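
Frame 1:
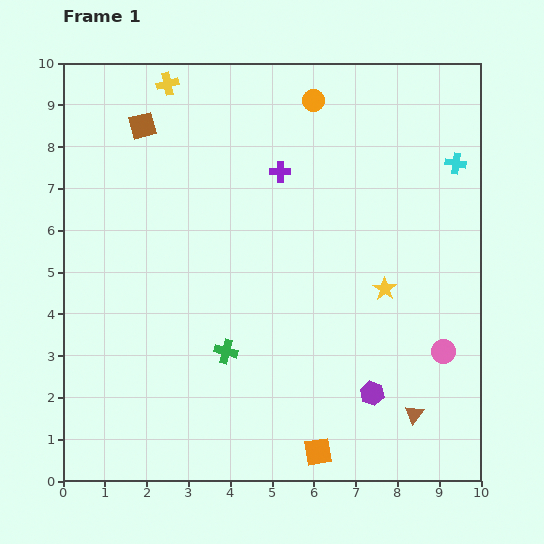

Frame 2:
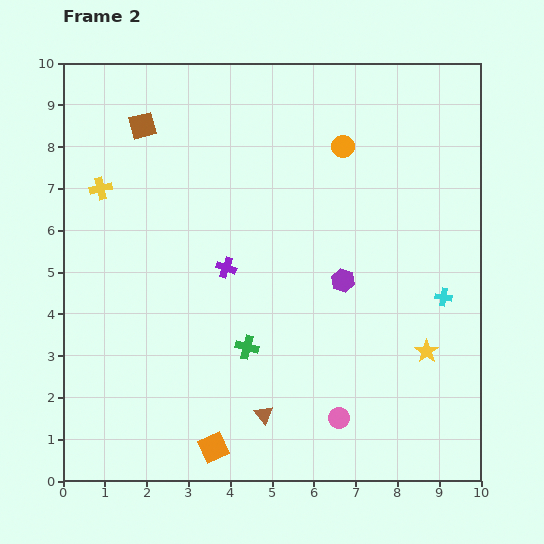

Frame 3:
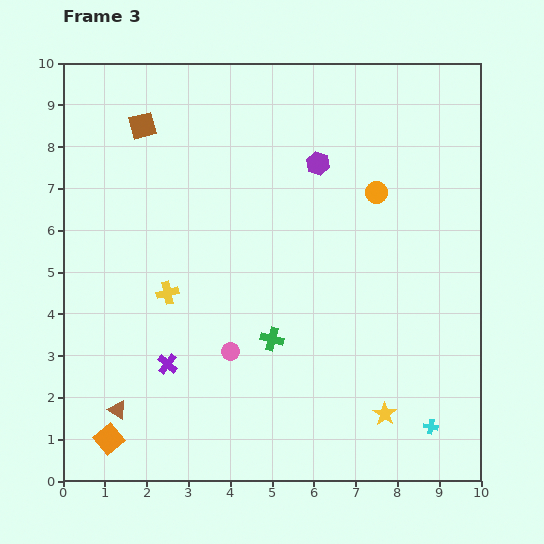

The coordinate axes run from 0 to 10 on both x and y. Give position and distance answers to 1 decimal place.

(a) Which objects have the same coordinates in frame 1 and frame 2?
the brown square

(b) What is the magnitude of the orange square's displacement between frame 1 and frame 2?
2.5

The orange square moved from (6.1, 0.7) to (3.6, 0.8), a distance of √(2.5² + 0.1²) ≈ 2.5.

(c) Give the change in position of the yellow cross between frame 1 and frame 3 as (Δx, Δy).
(0.0, -5.0)

The yellow cross was at (2.5, 9.5) in frame 1 and (2.5, 4.5) in frame 3.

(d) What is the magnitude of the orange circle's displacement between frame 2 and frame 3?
1.4

The orange circle moved from (6.7, 8.0) to (7.5, 6.9), a distance of √(0.8² + 1.1²) ≈ 1.4.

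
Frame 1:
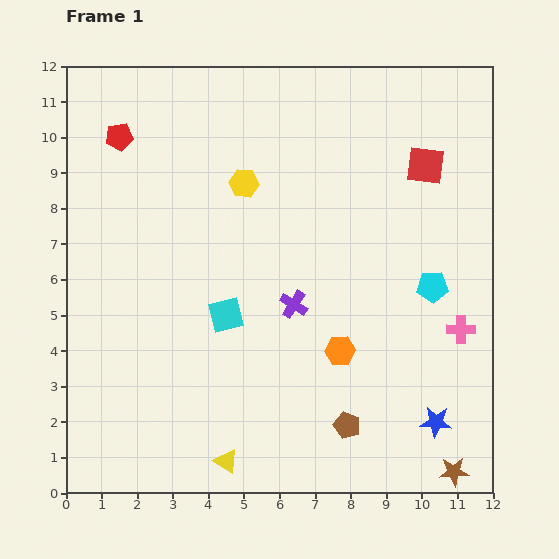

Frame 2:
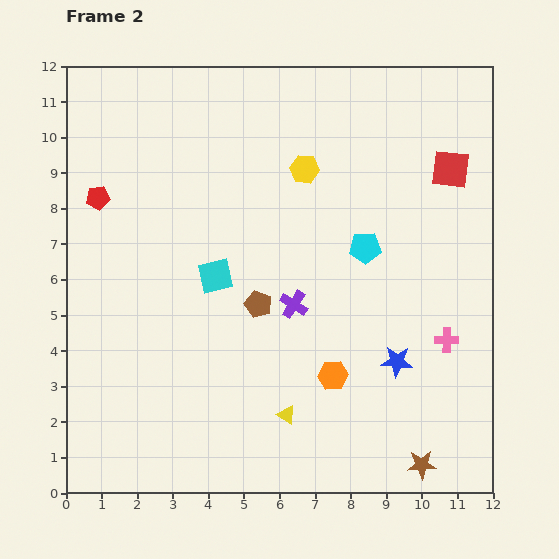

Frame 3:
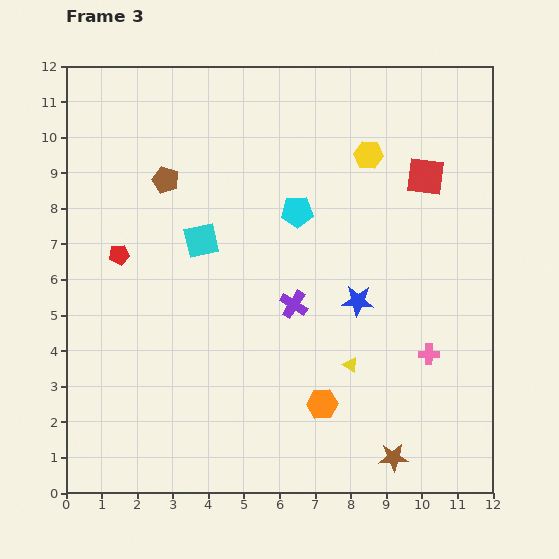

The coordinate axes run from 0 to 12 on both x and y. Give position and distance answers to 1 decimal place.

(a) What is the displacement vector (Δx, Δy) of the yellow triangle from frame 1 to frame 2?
(1.7, 1.3)

The yellow triangle was at (4.5, 0.9) in frame 1 and (6.2, 2.2) in frame 2.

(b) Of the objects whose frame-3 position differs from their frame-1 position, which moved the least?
the red square

(moved 0.3)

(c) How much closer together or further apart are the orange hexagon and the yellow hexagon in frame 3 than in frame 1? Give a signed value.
+1.7

Distance in frame 1: 5.4. Distance in frame 3: 7.1.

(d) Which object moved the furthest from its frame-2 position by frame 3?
the brown pentagon

(moved 4.4; next 2.3)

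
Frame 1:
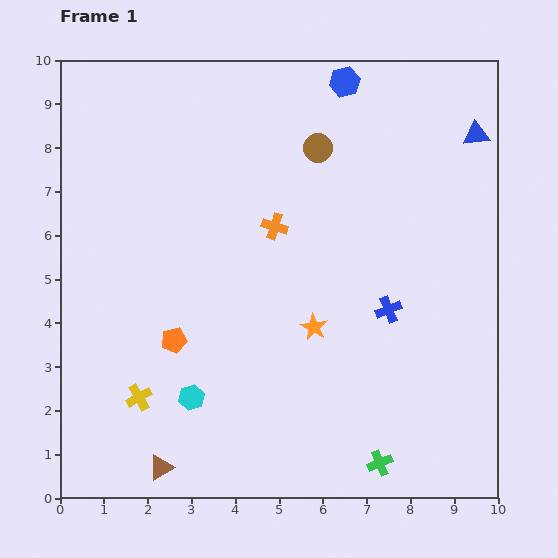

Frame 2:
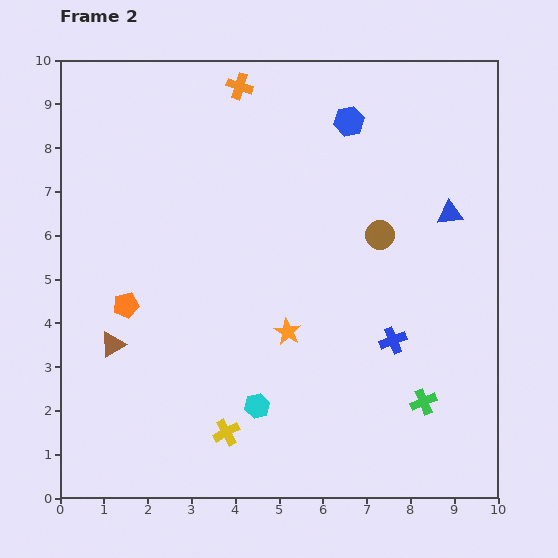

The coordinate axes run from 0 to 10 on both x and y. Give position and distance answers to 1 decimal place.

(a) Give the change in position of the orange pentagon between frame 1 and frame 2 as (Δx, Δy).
(-1.1, 0.8)

The orange pentagon was at (2.6, 3.6) in frame 1 and (1.5, 4.4) in frame 2.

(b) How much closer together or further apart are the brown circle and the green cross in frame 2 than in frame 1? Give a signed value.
-3.4

Distance in frame 1: 7.3. Distance in frame 2: 3.9.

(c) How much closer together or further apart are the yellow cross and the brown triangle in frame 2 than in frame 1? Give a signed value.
+1.6

Distance in frame 1: 1.7. Distance in frame 2: 3.3.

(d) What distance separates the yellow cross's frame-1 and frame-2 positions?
2.2

The yellow cross moved from (1.8, 2.3) to (3.8, 1.5), a distance of √(2.0² + 0.8²) ≈ 2.2.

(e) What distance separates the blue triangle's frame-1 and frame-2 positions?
1.9

The blue triangle moved from (9.5, 8.3) to (8.9, 6.5), a distance of √(0.6² + 1.8²) ≈ 1.9.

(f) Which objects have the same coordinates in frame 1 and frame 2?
none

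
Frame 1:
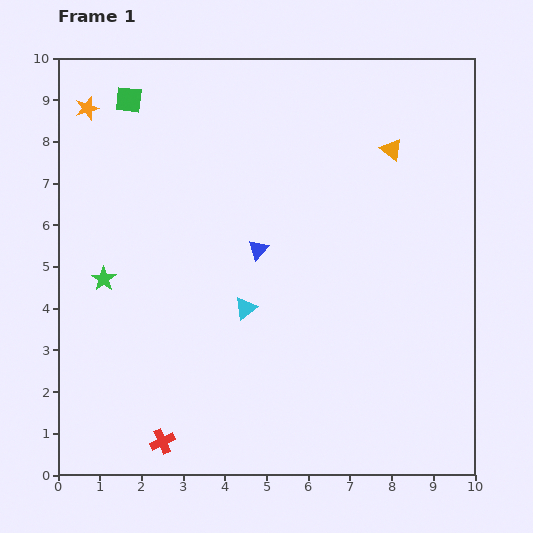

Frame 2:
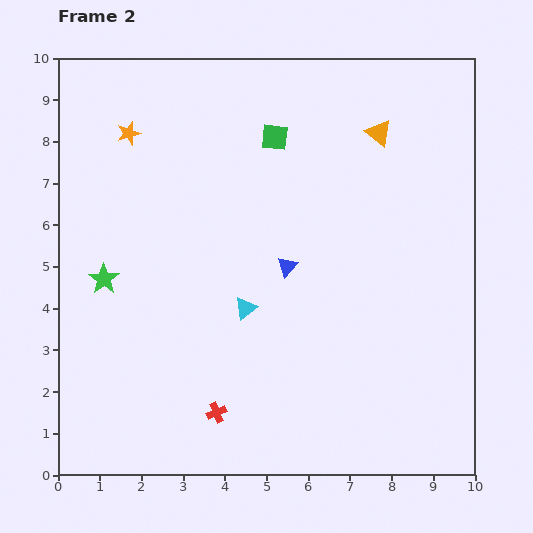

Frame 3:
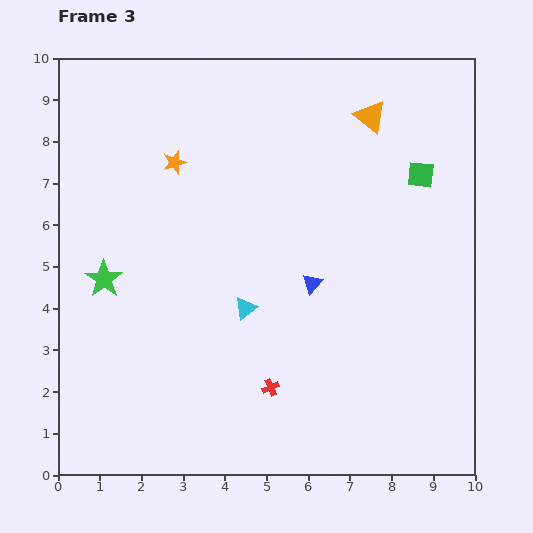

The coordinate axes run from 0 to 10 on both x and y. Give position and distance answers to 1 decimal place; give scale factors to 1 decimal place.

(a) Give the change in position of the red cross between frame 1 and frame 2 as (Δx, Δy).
(1.3, 0.7)

The red cross was at (2.5, 0.8) in frame 1 and (3.8, 1.5) in frame 2.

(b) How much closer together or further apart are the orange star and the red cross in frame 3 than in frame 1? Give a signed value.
-2.3

Distance in frame 1: 8.2. Distance in frame 3: 5.9.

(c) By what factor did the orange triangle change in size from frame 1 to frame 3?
1.5×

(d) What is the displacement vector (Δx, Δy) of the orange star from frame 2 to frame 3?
(1.1, -0.7)

The orange star was at (1.7, 8.2) in frame 2 and (2.8, 7.5) in frame 3.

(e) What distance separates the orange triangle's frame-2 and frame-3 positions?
0.4

The orange triangle moved from (7.7, 8.2) to (7.5, 8.6), a distance of √(0.2² + 0.4²) ≈ 0.4.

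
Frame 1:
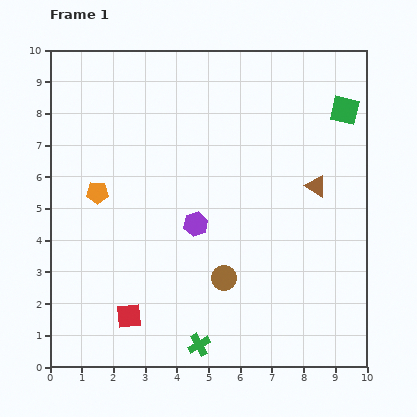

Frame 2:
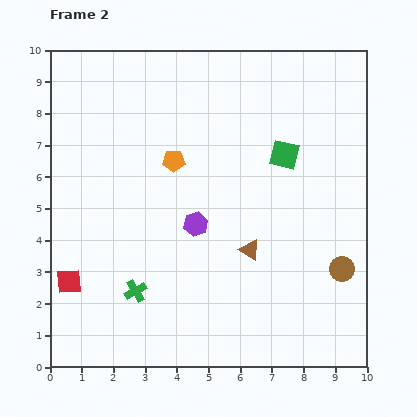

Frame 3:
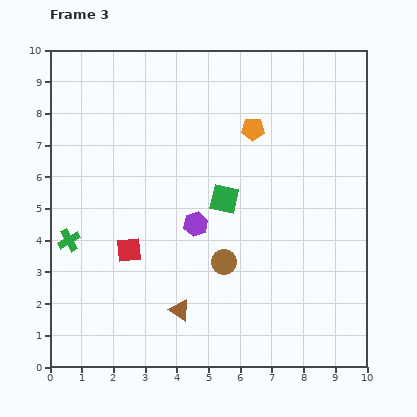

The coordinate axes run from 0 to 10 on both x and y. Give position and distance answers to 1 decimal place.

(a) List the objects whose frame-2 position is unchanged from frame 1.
the purple hexagon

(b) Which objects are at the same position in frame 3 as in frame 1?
the purple hexagon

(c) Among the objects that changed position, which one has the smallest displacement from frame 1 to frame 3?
the brown circle

(moved 0.5)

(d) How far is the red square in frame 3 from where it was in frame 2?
2.1

The red square moved from (0.6, 2.7) to (2.5, 3.7), a distance of √(1.9² + 1.0²) ≈ 2.1.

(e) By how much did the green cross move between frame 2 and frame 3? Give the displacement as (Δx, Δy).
(-2.1, 1.6)

The green cross was at (2.7, 2.4) in frame 2 and (0.6, 4.0) in frame 3.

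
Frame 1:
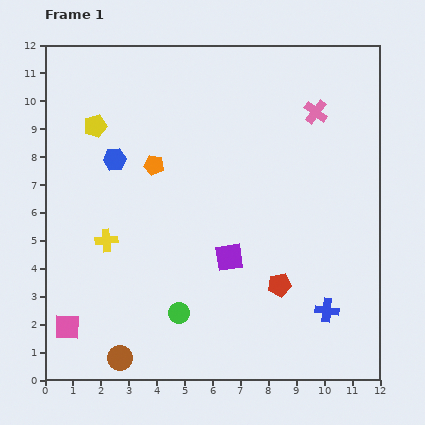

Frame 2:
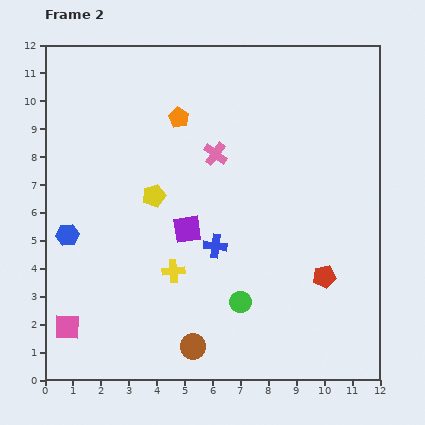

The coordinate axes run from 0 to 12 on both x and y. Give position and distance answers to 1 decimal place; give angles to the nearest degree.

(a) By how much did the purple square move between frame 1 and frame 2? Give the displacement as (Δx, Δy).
(-1.5, 1.0)

The purple square was at (6.6, 4.4) in frame 1 and (5.1, 5.4) in frame 2.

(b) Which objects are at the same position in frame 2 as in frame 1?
the pink square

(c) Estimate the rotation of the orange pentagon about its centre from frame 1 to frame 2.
20° clockwise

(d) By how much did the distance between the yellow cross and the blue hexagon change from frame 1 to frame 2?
+1.1

Distance in frame 1: 2.9. Distance in frame 2: 4.0.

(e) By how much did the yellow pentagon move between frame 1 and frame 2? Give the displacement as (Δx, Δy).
(2.1, -2.5)

The yellow pentagon was at (1.8, 9.1) in frame 1 and (3.9, 6.6) in frame 2.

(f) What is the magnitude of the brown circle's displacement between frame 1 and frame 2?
2.6

The brown circle moved from (2.7, 0.8) to (5.3, 1.2), a distance of √(2.6² + 0.4²) ≈ 2.6.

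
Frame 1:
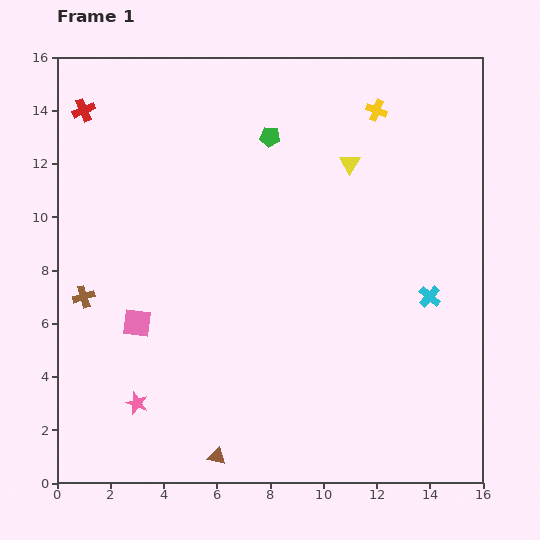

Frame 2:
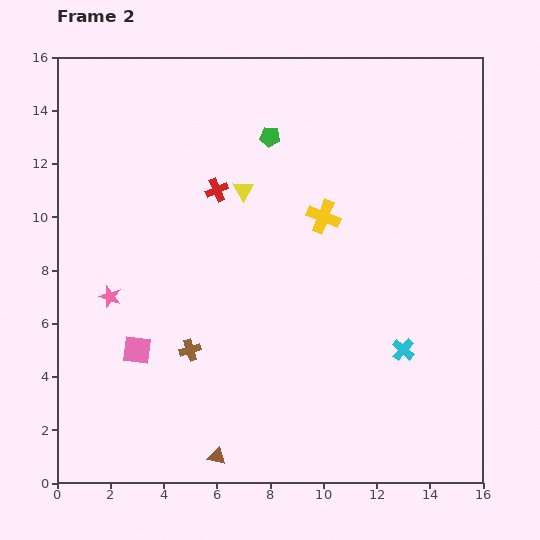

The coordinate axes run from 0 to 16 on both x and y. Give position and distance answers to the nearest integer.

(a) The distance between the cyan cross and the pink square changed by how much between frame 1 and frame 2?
-1

Distance in frame 1: 11. Distance in frame 2: 10.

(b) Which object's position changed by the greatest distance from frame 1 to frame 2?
the red cross

(moved 6; next 4)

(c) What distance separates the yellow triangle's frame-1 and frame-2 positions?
4

The yellow triangle moved from (11, 12) to (7, 11), a distance of √(4² + 1²) ≈ 4.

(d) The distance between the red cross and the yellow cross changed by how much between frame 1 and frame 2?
-7

Distance in frame 1: 11. Distance in frame 2: 4.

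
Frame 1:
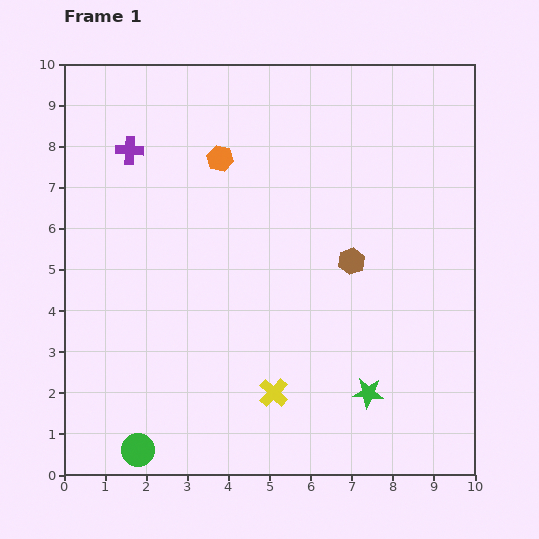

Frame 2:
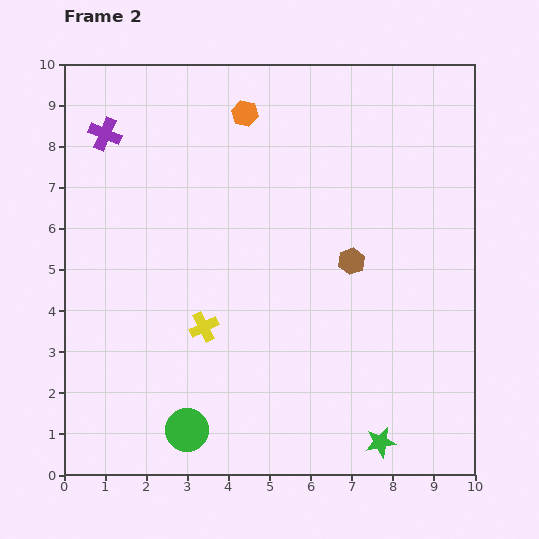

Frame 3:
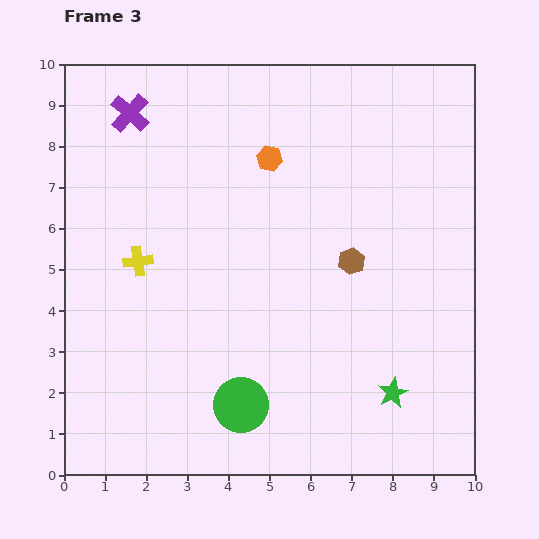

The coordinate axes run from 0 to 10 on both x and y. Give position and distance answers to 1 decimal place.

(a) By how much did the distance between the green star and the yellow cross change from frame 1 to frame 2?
+2.8

Distance in frame 1: 2.3. Distance in frame 2: 5.1.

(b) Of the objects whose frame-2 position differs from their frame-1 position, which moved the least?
the purple cross

(moved 0.7)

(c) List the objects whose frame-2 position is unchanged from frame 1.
the brown hexagon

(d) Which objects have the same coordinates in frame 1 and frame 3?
the brown hexagon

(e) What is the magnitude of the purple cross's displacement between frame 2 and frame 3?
0.8

The purple cross moved from (1.0, 8.3) to (1.6, 8.8), a distance of √(0.6² + 0.5²) ≈ 0.8.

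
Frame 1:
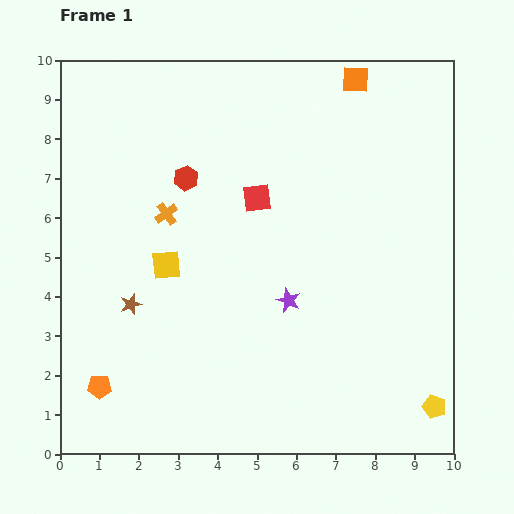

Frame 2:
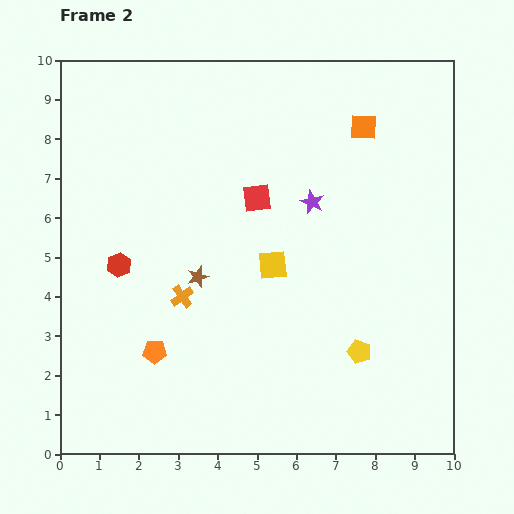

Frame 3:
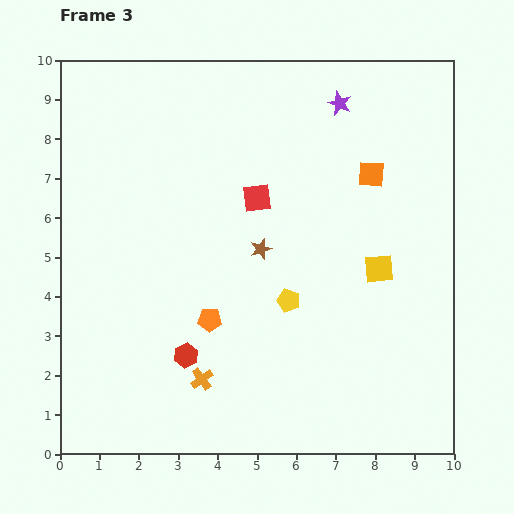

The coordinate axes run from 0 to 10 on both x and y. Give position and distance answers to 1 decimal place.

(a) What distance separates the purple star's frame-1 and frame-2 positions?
2.6

The purple star moved from (5.8, 3.9) to (6.4, 6.4), a distance of √(0.6² + 2.5²) ≈ 2.6.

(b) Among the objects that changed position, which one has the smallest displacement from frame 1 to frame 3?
the orange square

(moved 2.4)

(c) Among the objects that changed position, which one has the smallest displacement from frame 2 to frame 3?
the orange square

(moved 1.2)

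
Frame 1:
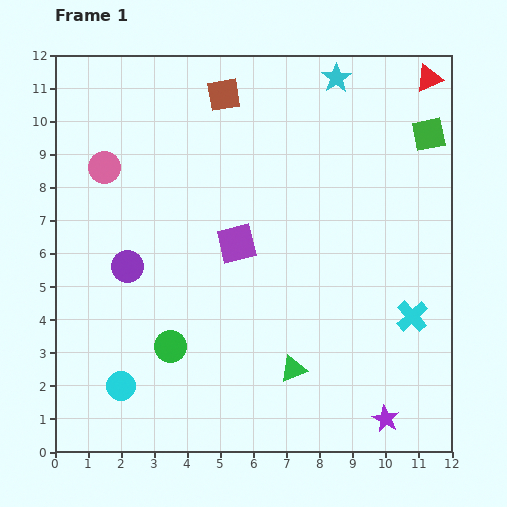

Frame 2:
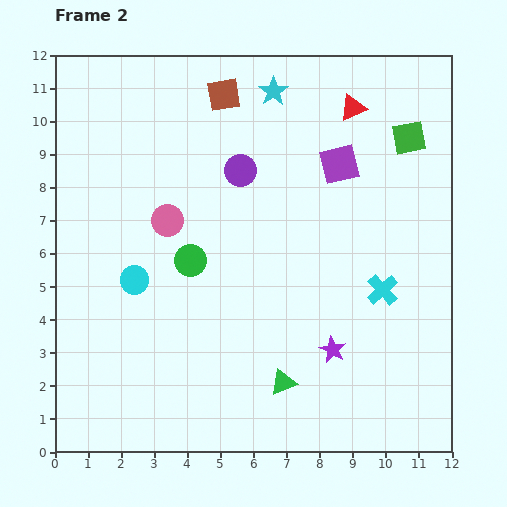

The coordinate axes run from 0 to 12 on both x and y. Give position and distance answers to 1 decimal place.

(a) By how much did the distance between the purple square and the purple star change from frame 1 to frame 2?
-1.4

Distance in frame 1: 7.0. Distance in frame 2: 5.6.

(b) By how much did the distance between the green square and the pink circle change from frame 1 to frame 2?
-2.2

Distance in frame 1: 9.9. Distance in frame 2: 7.7.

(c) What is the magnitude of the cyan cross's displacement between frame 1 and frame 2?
1.2

The cyan cross moved from (10.8, 4.1) to (9.9, 4.9), a distance of √(0.9² + 0.8²) ≈ 1.2.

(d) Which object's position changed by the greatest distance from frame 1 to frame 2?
the purple circle

(moved 4.5; next 3.9)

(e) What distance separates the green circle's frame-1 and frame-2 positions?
2.7

The green circle moved from (3.5, 3.2) to (4.1, 5.8), a distance of √(0.6² + 2.6²) ≈ 2.7.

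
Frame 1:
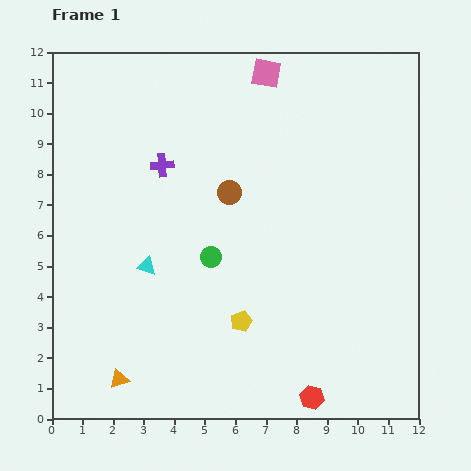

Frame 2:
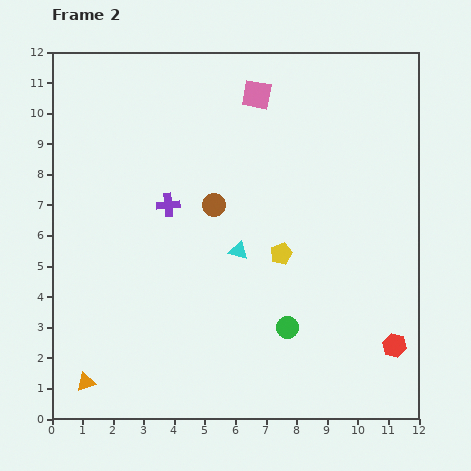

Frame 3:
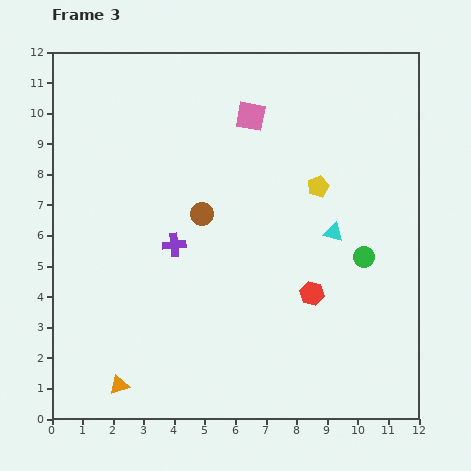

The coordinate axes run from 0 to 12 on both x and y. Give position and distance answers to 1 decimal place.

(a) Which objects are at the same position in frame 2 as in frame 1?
none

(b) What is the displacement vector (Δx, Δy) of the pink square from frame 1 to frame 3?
(-0.5, -1.4)

The pink square was at (7.0, 11.3) in frame 1 and (6.5, 9.9) in frame 3.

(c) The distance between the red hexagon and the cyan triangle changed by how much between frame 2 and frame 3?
-3.9

Distance in frame 2: 6.0. Distance in frame 3: 2.1.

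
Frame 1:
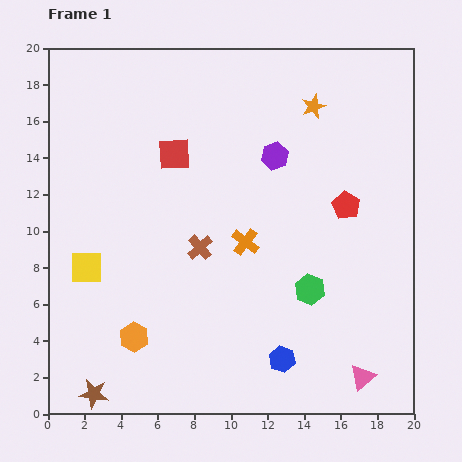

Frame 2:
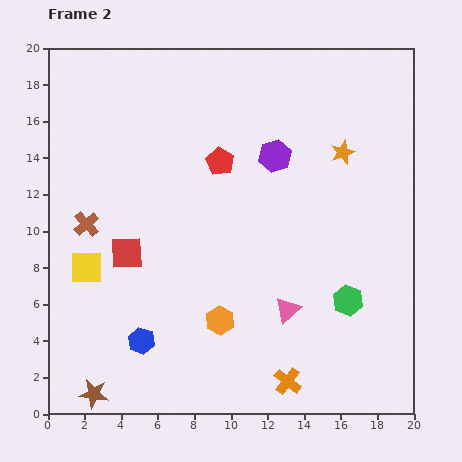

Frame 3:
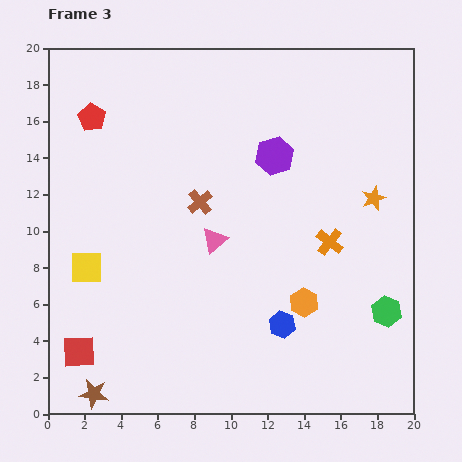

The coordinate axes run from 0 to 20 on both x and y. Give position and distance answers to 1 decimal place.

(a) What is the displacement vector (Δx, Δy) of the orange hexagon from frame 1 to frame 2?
(4.7, 0.9)

The orange hexagon was at (4.7, 4.2) in frame 1 and (9.4, 5.1) in frame 2.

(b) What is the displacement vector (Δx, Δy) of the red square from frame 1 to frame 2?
(-2.6, -5.4)

The red square was at (6.9, 14.2) in frame 1 and (4.3, 8.8) in frame 2.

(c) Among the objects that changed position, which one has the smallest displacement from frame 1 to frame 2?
the green hexagon

(moved 2.2)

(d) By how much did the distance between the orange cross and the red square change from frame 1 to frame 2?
+5.0

Distance in frame 1: 6.2. Distance in frame 2: 11.2.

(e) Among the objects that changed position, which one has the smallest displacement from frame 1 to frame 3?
the blue hexagon

(moved 1.9)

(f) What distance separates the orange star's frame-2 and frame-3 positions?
3.0

The orange star moved from (16.1, 14.3) to (17.8, 11.8), a distance of √(1.7² + 2.5²) ≈ 3.0.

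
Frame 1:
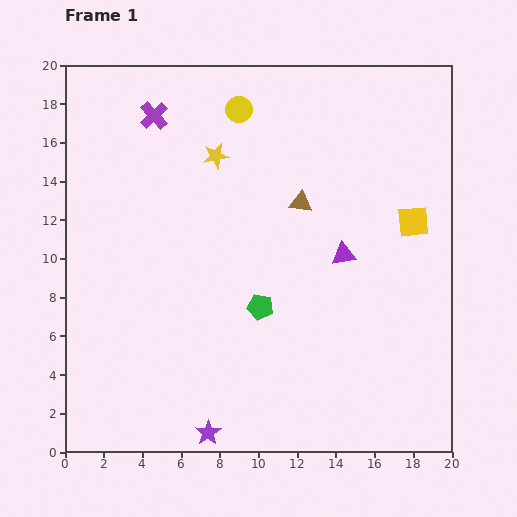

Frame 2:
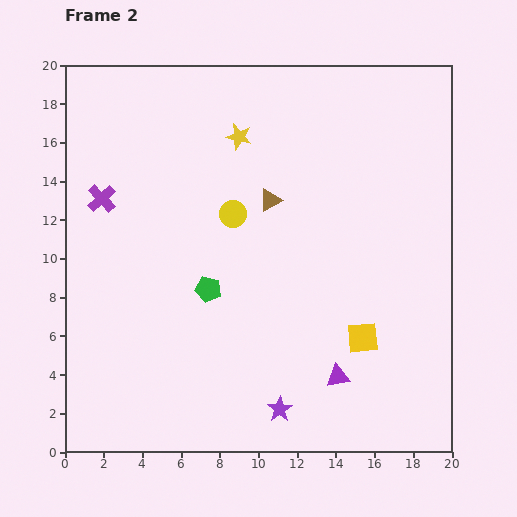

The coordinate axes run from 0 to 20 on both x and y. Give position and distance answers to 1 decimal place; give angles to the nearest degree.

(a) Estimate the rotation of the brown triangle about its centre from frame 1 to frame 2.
34° counter-clockwise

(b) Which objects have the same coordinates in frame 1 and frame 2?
none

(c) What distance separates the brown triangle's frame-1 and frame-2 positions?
1.6

The brown triangle moved from (12.2, 12.9) to (10.6, 13.0), a distance of √(1.6² + 0.1²) ≈ 1.6.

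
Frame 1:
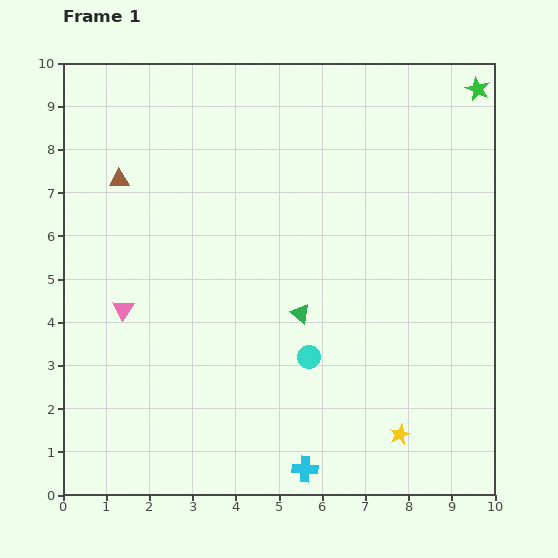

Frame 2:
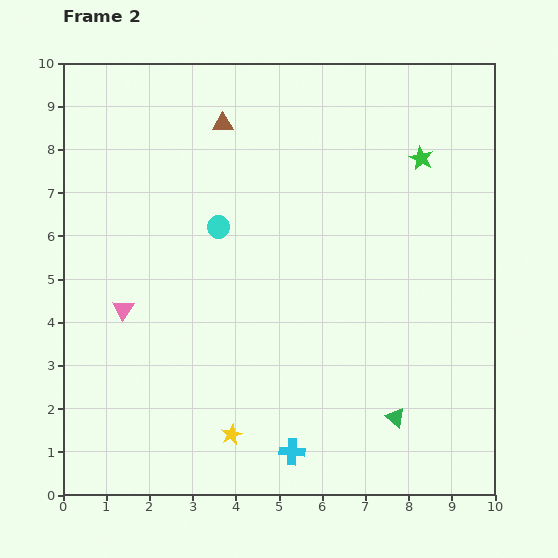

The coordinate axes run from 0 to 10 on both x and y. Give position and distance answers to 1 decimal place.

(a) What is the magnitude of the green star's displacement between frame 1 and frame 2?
2.1

The green star moved from (9.6, 9.4) to (8.3, 7.8), a distance of √(1.3² + 1.6²) ≈ 2.1.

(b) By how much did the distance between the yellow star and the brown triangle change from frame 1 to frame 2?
-1.6

Distance in frame 1: 8.8. Distance in frame 2: 7.2.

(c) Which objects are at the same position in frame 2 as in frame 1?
the pink triangle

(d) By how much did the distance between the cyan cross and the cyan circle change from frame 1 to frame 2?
+2.9

Distance in frame 1: 2.6. Distance in frame 2: 5.5.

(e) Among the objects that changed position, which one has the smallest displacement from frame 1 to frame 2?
the cyan cross

(moved 0.5)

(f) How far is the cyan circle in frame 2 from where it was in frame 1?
3.7

The cyan circle moved from (5.7, 3.2) to (3.6, 6.2), a distance of √(2.1² + 3.0²) ≈ 3.7.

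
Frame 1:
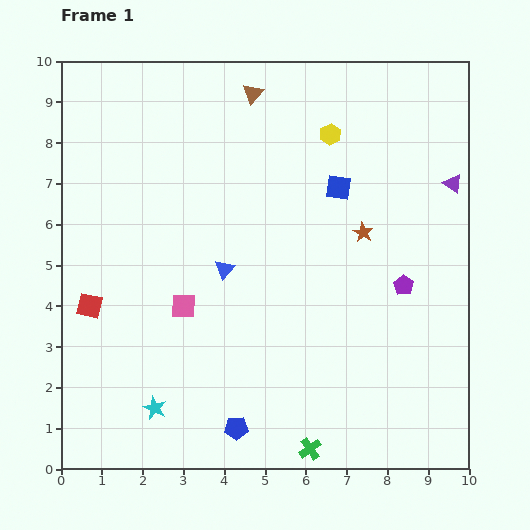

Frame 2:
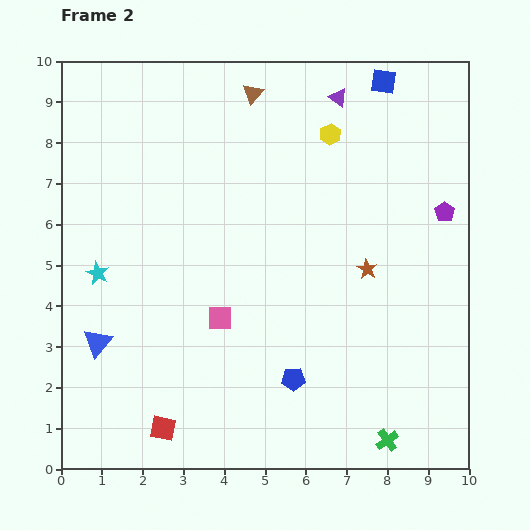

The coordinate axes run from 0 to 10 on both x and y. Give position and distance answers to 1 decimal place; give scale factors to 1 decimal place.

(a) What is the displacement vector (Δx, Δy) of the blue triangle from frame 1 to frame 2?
(-3.1, -1.8)

The blue triangle was at (4.0, 4.9) in frame 1 and (0.9, 3.1) in frame 2.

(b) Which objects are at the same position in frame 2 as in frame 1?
the brown triangle, the yellow hexagon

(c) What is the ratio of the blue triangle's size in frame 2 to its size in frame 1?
1.5×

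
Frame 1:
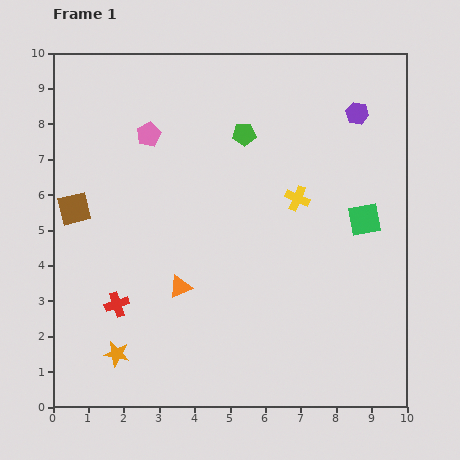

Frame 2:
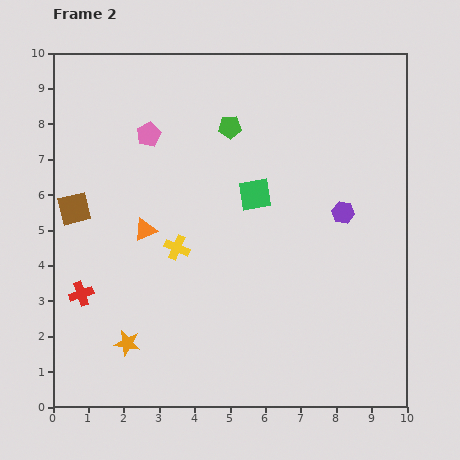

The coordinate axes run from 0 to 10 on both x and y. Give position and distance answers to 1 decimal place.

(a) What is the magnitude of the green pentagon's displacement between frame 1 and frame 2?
0.4

The green pentagon moved from (5.4, 7.7) to (5.0, 7.9), a distance of √(0.4² + 0.2²) ≈ 0.4.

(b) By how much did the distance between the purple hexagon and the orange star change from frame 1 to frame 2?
-2.5

Distance in frame 1: 9.6. Distance in frame 2: 7.1.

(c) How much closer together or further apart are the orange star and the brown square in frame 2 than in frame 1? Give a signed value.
-0.2

Distance in frame 1: 4.3. Distance in frame 2: 4.1.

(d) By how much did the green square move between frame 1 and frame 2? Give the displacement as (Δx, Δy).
(-3.1, 0.7)

The green square was at (8.8, 5.3) in frame 1 and (5.7, 6.0) in frame 2.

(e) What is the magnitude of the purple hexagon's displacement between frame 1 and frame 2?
2.8

The purple hexagon moved from (8.6, 8.3) to (8.2, 5.5), a distance of √(0.4² + 2.8²) ≈ 2.8.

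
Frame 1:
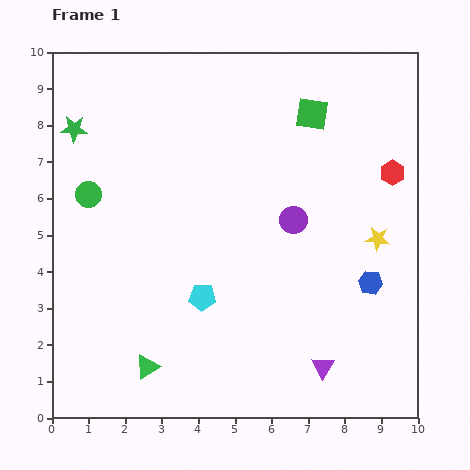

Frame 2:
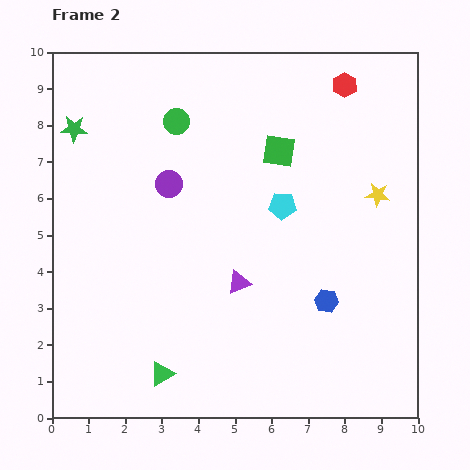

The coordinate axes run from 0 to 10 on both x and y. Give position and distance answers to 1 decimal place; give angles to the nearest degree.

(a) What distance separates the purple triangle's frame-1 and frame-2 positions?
3.3

The purple triangle moved from (7.4, 1.4) to (5.1, 3.7), a distance of √(2.3² + 2.3²) ≈ 3.3.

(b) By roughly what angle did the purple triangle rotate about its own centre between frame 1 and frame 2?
37° clockwise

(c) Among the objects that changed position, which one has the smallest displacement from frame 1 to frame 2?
the green triangle

(moved 0.4)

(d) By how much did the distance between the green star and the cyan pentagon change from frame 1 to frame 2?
+0.3

Distance in frame 1: 5.8. Distance in frame 2: 6.1.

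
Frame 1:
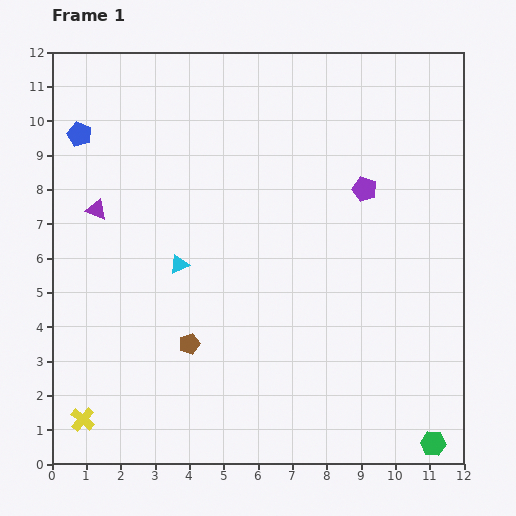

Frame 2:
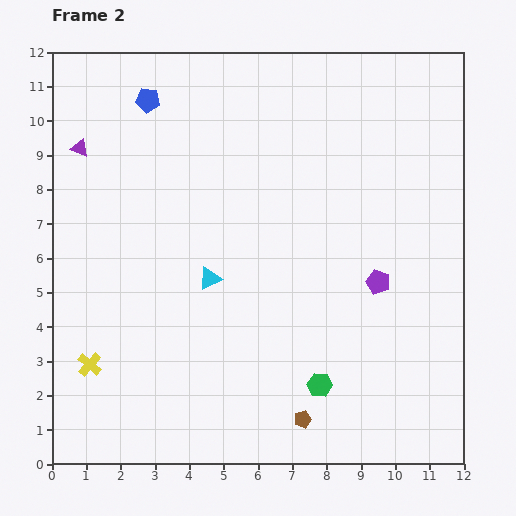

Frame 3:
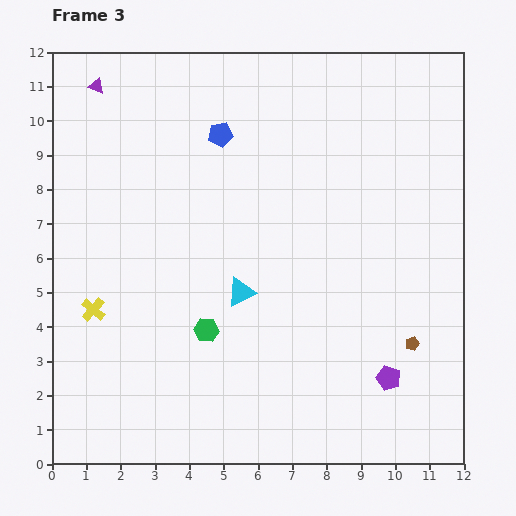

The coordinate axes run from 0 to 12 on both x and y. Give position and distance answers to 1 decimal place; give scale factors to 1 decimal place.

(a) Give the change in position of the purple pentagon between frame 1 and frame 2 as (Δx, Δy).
(0.4, -2.7)

The purple pentagon was at (9.1, 8.0) in frame 1 and (9.5, 5.3) in frame 2.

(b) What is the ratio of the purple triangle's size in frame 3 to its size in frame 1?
0.7×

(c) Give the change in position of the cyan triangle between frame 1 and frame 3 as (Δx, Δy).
(1.8, -0.8)

The cyan triangle was at (3.7, 5.8) in frame 1 and (5.5, 5.0) in frame 3.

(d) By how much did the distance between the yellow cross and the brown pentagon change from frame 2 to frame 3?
+3.0

Distance in frame 2: 6.4. Distance in frame 3: 9.4.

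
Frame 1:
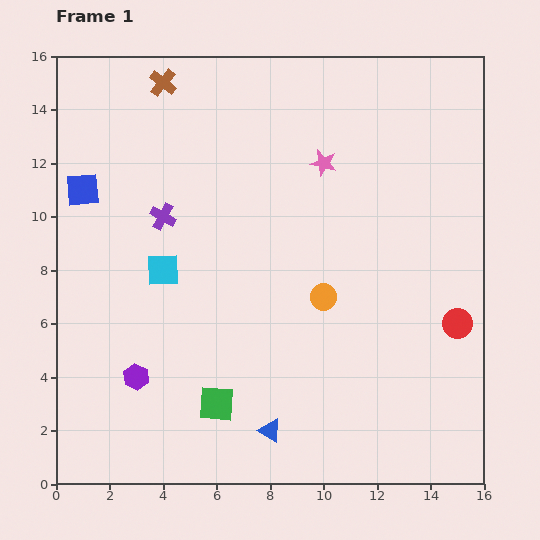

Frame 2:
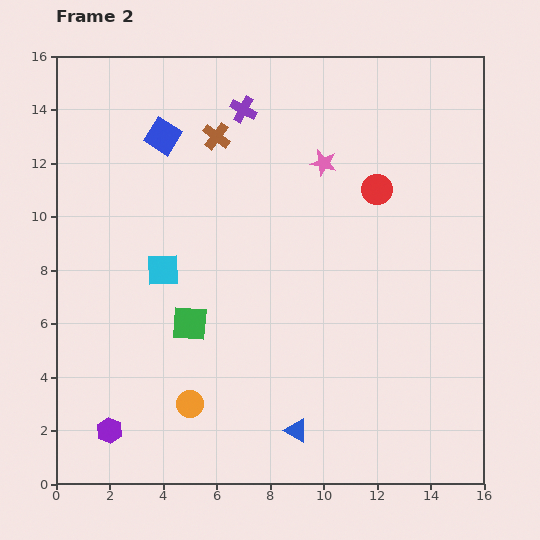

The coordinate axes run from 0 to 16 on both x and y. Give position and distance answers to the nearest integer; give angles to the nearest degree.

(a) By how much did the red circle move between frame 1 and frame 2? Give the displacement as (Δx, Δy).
(-3, 5)

The red circle was at (15, 6) in frame 1 and (12, 11) in frame 2.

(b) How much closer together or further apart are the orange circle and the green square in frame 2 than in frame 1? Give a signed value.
-3

Distance in frame 1: 6. Distance in frame 2: 3.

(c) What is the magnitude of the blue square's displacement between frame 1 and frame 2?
4

The blue square moved from (1, 11) to (4, 13), a distance of √(3² + 2²) ≈ 4.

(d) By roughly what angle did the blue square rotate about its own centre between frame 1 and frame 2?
38° clockwise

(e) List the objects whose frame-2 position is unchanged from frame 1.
the pink star, the cyan square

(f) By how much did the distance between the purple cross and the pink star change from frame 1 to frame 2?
-2

Distance in frame 1: 6. Distance in frame 2: 4.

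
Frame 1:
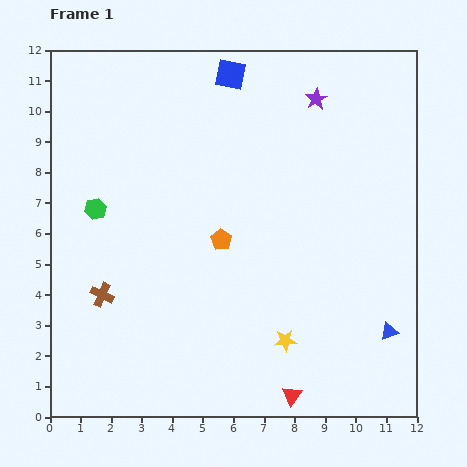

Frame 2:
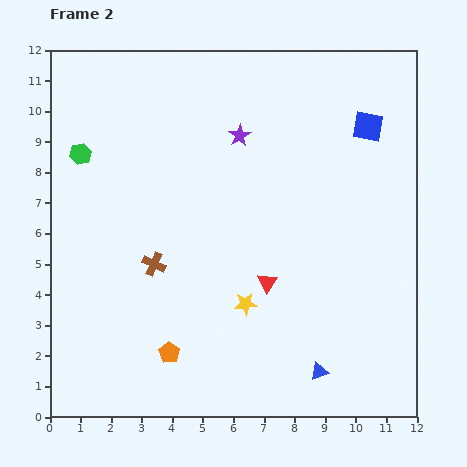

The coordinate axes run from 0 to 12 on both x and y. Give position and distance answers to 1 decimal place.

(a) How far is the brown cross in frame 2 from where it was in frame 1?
2.0

The brown cross moved from (1.7, 4.0) to (3.4, 5.0), a distance of √(1.7² + 1.0²) ≈ 2.0.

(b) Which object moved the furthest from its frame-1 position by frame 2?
the blue square

(moved 4.8; next 4.1)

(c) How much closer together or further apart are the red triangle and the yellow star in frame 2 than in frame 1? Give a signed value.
-0.8

Distance in frame 1: 1.8. Distance in frame 2: 1.0.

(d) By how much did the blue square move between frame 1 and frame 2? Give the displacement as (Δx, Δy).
(4.5, -1.7)

The blue square was at (5.9, 11.2) in frame 1 and (10.4, 9.5) in frame 2.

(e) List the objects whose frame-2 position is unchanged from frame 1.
none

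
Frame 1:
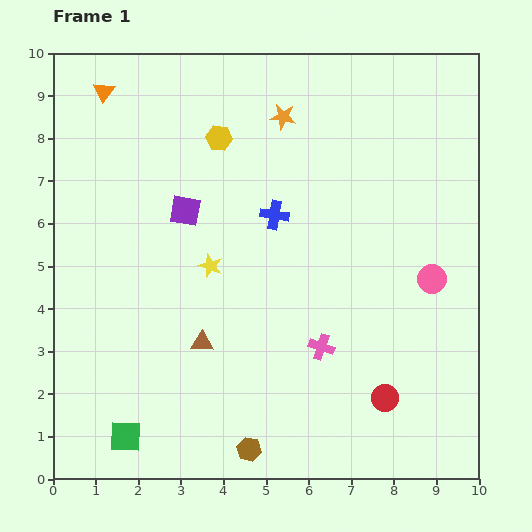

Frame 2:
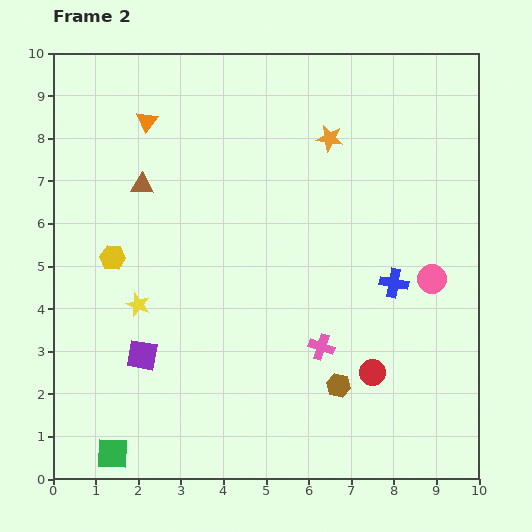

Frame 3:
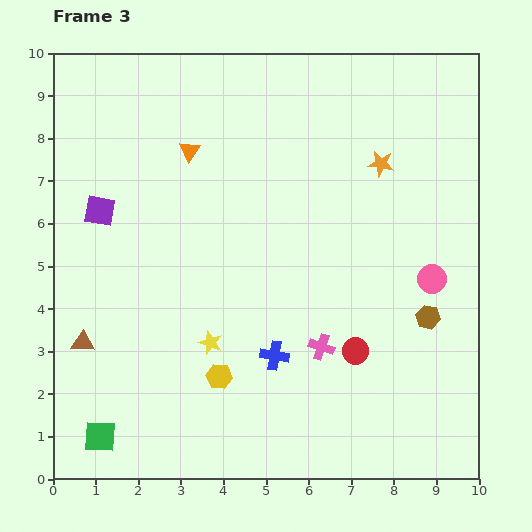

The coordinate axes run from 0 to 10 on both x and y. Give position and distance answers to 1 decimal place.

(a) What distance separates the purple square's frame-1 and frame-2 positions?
3.5

The purple square moved from (3.1, 6.3) to (2.1, 2.9), a distance of √(1.0² + 3.4²) ≈ 3.5.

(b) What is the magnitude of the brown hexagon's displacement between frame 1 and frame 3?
5.2

The brown hexagon moved from (4.6, 0.7) to (8.8, 3.8), a distance of √(4.2² + 3.1²) ≈ 5.2.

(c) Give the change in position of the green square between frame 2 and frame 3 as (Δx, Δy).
(-0.3, 0.4)

The green square was at (1.4, 0.6) in frame 2 and (1.1, 1.0) in frame 3.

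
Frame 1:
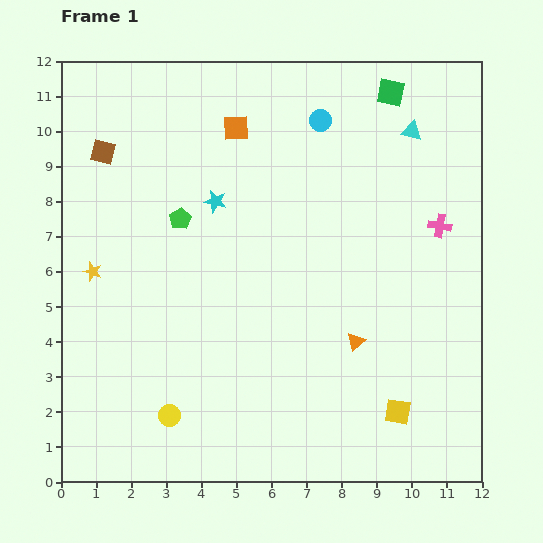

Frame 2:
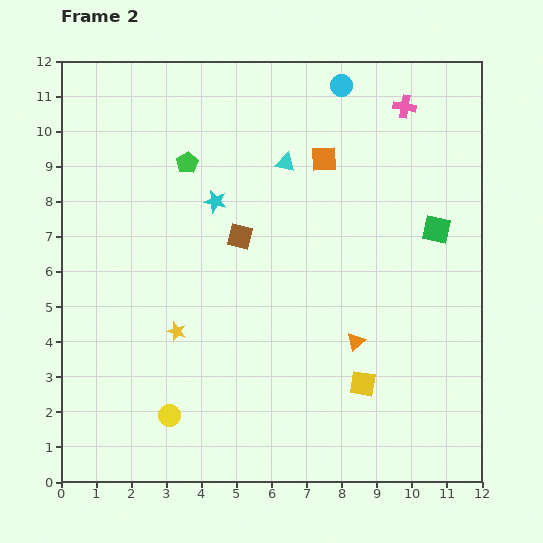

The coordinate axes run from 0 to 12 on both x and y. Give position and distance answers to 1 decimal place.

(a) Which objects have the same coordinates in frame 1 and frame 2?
the cyan star, the yellow circle, the orange triangle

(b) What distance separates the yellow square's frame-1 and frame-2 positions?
1.3

The yellow square moved from (9.6, 2.0) to (8.6, 2.8), a distance of √(1.0² + 0.8²) ≈ 1.3.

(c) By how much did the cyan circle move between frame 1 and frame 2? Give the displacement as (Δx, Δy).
(0.6, 1.0)

The cyan circle was at (7.4, 10.3) in frame 1 and (8.0, 11.3) in frame 2.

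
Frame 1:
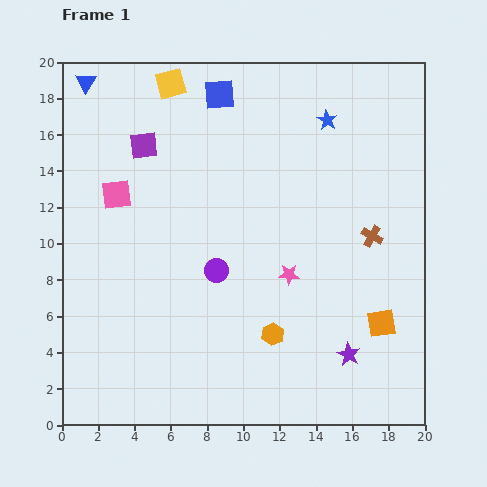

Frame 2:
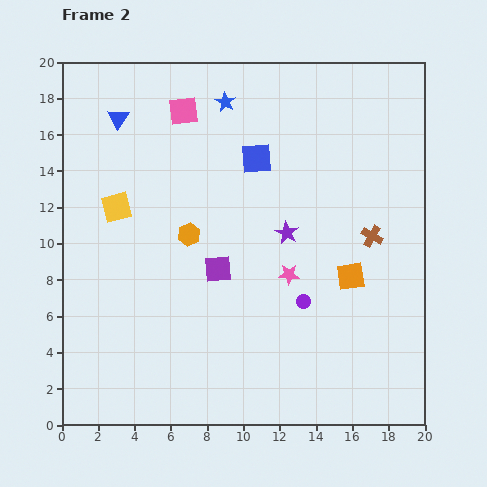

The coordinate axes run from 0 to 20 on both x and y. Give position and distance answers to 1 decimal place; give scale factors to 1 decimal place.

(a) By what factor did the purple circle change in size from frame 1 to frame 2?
0.6×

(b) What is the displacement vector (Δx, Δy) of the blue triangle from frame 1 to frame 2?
(1.8, -2.0)

The blue triangle was at (1.3, 18.9) in frame 1 and (3.1, 16.9) in frame 2.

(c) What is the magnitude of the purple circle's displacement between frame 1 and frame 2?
5.1

The purple circle moved from (8.5, 8.5) to (13.3, 6.8), a distance of √(4.8² + 1.7²) ≈ 5.1.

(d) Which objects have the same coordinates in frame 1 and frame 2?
the pink star, the brown cross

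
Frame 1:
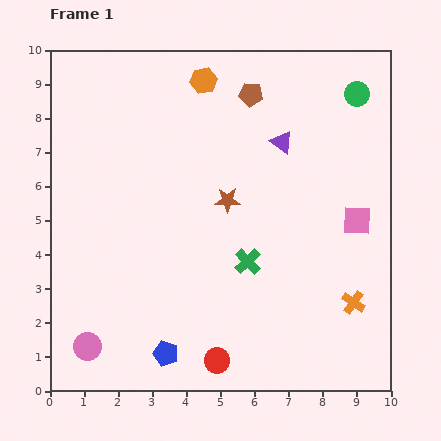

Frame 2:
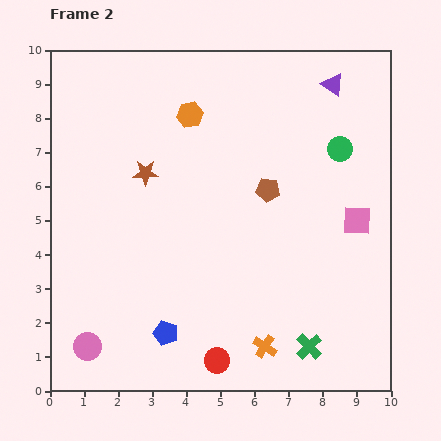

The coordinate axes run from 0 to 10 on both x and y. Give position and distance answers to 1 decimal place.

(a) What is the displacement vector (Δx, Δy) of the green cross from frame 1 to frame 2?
(1.8, -2.5)

The green cross was at (5.8, 3.8) in frame 1 and (7.6, 1.3) in frame 2.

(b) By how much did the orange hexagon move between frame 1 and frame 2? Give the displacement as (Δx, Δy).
(-0.4, -1.0)

The orange hexagon was at (4.5, 9.1) in frame 1 and (4.1, 8.1) in frame 2.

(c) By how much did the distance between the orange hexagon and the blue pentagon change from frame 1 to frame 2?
-1.7

Distance in frame 1: 8.1. Distance in frame 2: 6.4.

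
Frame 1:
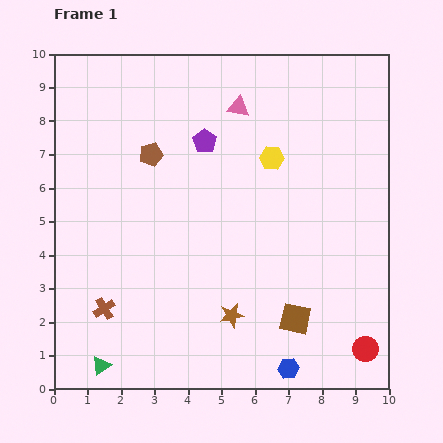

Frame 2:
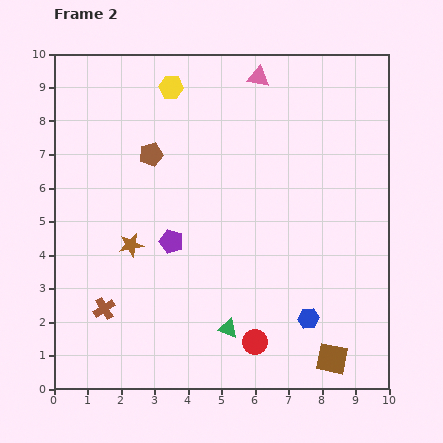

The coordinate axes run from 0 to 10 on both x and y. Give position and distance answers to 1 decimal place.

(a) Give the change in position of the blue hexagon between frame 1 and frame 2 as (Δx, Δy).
(0.6, 1.5)

The blue hexagon was at (7.0, 0.6) in frame 1 and (7.6, 2.1) in frame 2.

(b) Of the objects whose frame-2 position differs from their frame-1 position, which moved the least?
the pink triangle

(moved 1.1)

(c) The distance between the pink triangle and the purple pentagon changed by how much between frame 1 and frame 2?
+4.1

Distance in frame 1: 1.4. Distance in frame 2: 5.5.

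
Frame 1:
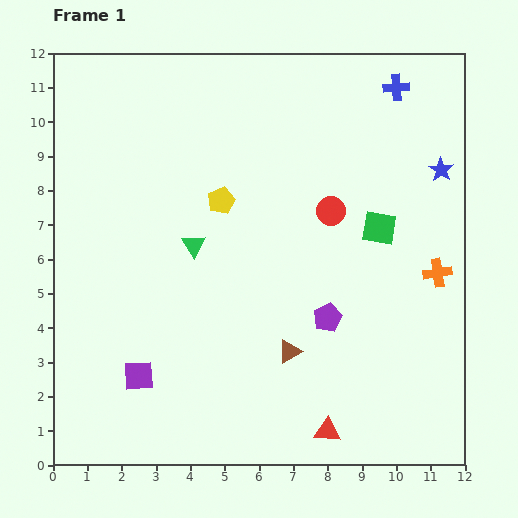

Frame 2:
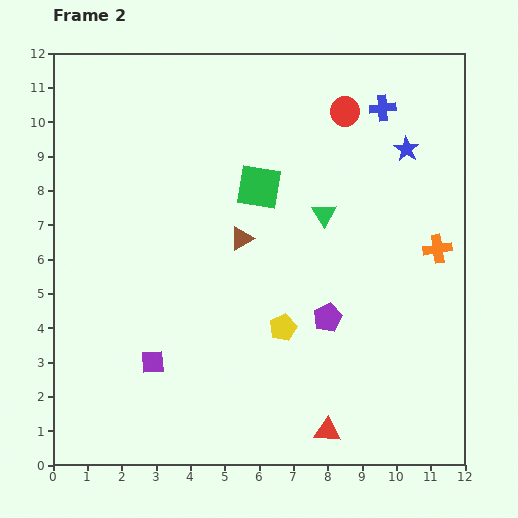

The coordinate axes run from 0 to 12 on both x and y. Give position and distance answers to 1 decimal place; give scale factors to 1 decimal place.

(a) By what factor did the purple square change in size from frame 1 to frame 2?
0.8×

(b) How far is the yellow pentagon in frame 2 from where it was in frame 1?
4.1

The yellow pentagon moved from (4.9, 7.7) to (6.7, 4.0), a distance of √(1.8² + 3.7²) ≈ 4.1.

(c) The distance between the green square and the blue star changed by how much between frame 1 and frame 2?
+1.9

Distance in frame 1: 2.5. Distance in frame 2: 4.4.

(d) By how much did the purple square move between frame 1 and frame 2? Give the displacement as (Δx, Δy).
(0.4, 0.4)

The purple square was at (2.5, 2.6) in frame 1 and (2.9, 3.0) in frame 2.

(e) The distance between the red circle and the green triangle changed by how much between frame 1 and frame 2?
-1.0

Distance in frame 1: 4.1. Distance in frame 2: 3.1.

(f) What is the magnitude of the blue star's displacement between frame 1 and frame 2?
1.2

The blue star moved from (11.3, 8.6) to (10.3, 9.2), a distance of √(1.0² + 0.6²) ≈ 1.2.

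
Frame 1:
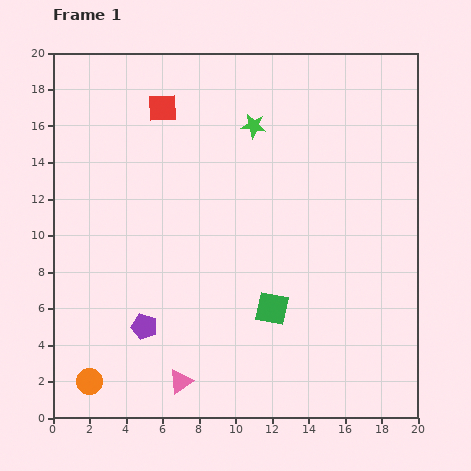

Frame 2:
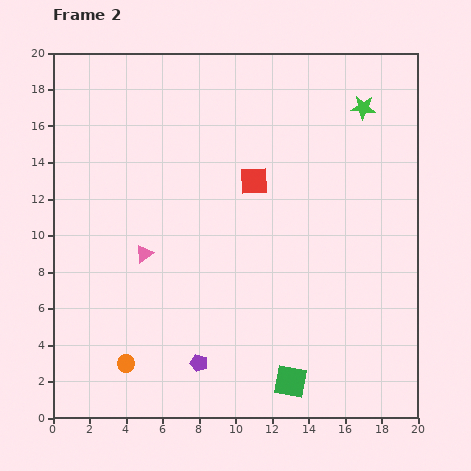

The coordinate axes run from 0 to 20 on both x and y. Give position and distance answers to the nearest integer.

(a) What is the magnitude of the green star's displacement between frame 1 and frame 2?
6

The green star moved from (11, 16) to (17, 17), a distance of √(6² + 1²) ≈ 6.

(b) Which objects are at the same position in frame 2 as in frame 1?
none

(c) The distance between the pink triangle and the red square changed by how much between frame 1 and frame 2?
-8

Distance in frame 1: 15. Distance in frame 2: 7.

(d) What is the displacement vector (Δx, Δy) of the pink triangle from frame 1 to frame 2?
(-2, 7)

The pink triangle was at (7, 2) in frame 1 and (5, 9) in frame 2.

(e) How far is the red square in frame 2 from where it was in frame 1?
6

The red square moved from (6, 17) to (11, 13), a distance of √(5² + 4²) ≈ 6.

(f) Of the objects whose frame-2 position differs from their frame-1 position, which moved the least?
the orange circle

(moved 2)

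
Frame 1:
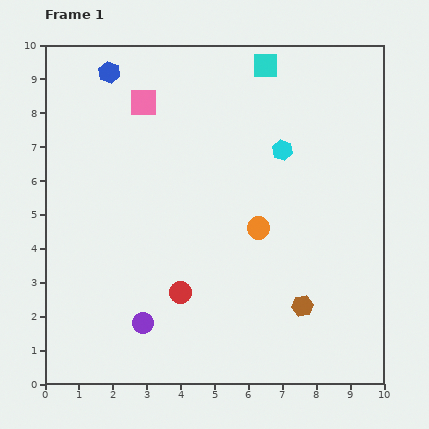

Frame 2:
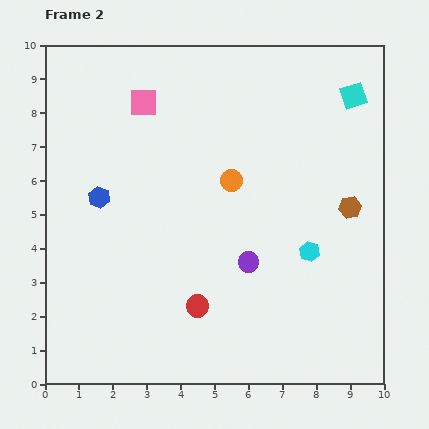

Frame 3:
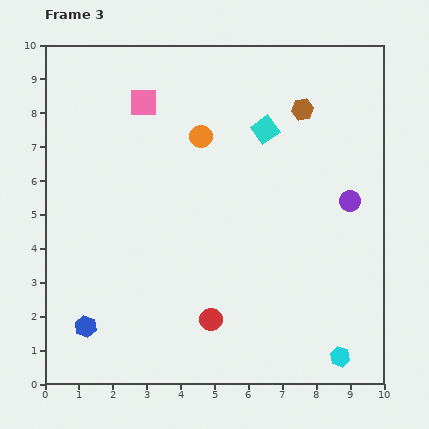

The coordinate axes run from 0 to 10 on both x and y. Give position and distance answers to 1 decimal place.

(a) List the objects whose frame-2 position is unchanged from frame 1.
the pink square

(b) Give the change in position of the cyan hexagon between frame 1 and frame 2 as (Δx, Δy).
(0.8, -3.0)

The cyan hexagon was at (7.0, 6.9) in frame 1 and (7.8, 3.9) in frame 2.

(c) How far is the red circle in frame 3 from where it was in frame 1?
1.2

The red circle moved from (4.0, 2.7) to (4.9, 1.9), a distance of √(0.9² + 0.8²) ≈ 1.2.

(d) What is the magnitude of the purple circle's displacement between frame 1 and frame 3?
7.1

The purple circle moved from (2.9, 1.8) to (9.0, 5.4), a distance of √(6.1² + 3.6²) ≈ 7.1.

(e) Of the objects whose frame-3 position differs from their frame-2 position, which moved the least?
the red circle

(moved 0.6)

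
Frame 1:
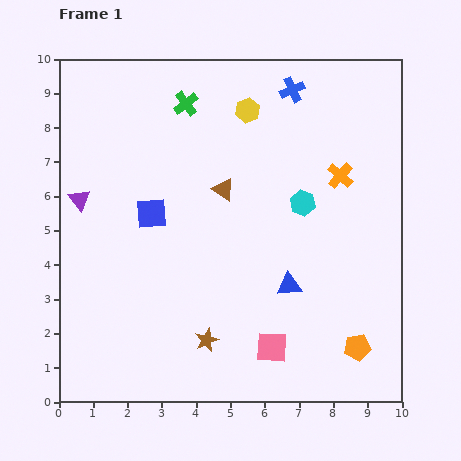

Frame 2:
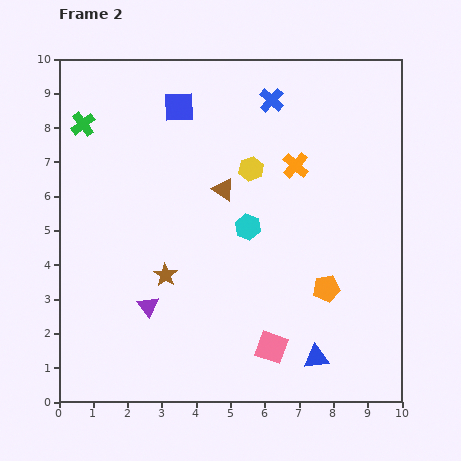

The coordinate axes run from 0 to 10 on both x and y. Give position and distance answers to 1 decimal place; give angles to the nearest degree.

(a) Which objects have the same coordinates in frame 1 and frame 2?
the brown triangle, the pink square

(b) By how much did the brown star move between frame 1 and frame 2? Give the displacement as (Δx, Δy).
(-1.2, 1.9)

The brown star was at (4.3, 1.8) in frame 1 and (3.1, 3.7) in frame 2.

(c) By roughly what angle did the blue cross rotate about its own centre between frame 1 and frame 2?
23° counter-clockwise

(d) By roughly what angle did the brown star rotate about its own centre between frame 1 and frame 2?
16° counter-clockwise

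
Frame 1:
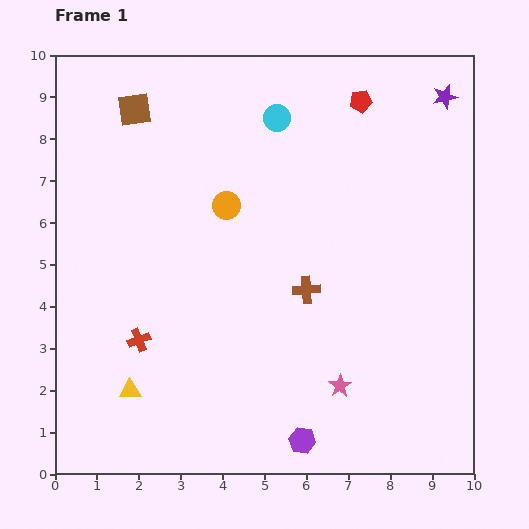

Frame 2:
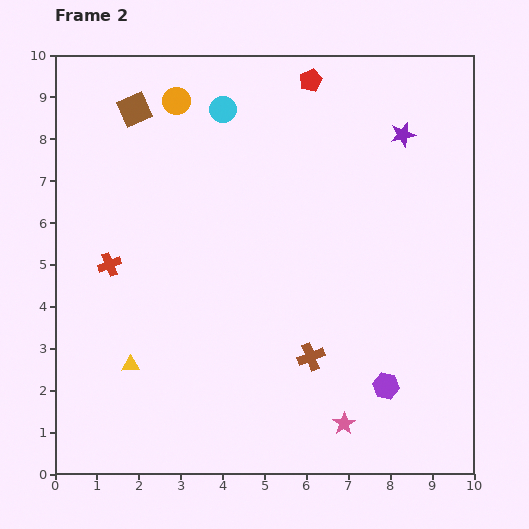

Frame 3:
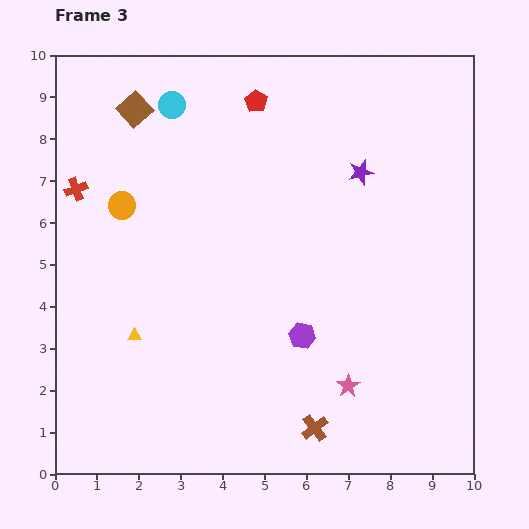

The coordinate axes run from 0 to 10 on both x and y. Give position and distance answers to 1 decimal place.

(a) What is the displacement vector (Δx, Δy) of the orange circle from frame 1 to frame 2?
(-1.2, 2.5)

The orange circle was at (4.1, 6.4) in frame 1 and (2.9, 8.9) in frame 2.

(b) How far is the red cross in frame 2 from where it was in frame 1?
1.9

The red cross moved from (2.0, 3.2) to (1.3, 5.0), a distance of √(0.7² + 1.8²) ≈ 1.9.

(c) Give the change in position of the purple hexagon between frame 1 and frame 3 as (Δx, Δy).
(0.0, 2.5)

The purple hexagon was at (5.9, 0.8) in frame 1 and (5.9, 3.3) in frame 3.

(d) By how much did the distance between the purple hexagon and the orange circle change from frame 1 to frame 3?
-0.6

Distance in frame 1: 5.9. Distance in frame 3: 5.3.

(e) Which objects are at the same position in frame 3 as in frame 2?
the brown square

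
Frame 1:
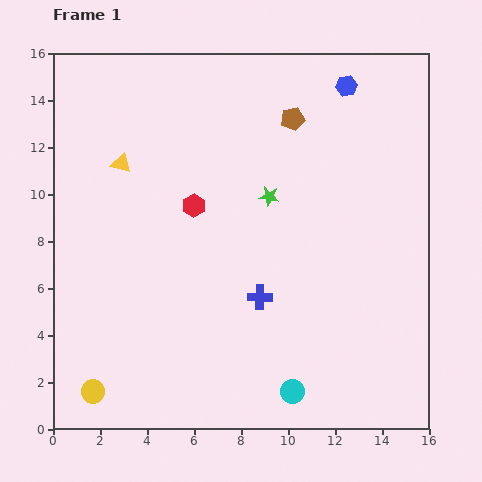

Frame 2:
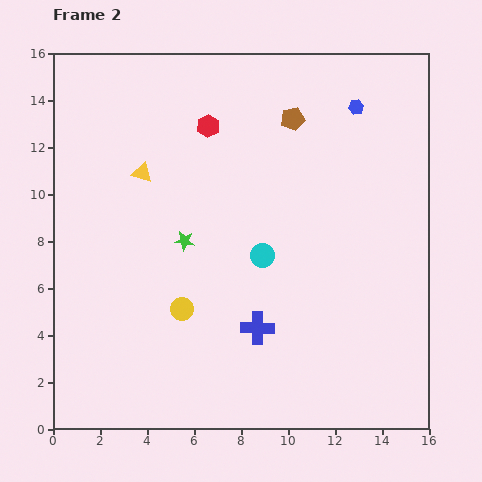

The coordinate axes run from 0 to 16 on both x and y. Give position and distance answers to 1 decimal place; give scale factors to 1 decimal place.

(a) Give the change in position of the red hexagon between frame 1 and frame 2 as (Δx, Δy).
(0.6, 3.4)

The red hexagon was at (6.0, 9.5) in frame 1 and (6.6, 12.9) in frame 2.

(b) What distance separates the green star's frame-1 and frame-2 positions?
4.1

The green star moved from (9.2, 9.9) to (5.6, 8.0), a distance of √(3.6² + 1.9²) ≈ 4.1.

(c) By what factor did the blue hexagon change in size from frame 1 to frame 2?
0.7×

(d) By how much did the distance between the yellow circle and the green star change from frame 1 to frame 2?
-8.3

Distance in frame 1: 11.2. Distance in frame 2: 2.9.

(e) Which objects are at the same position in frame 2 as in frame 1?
the brown pentagon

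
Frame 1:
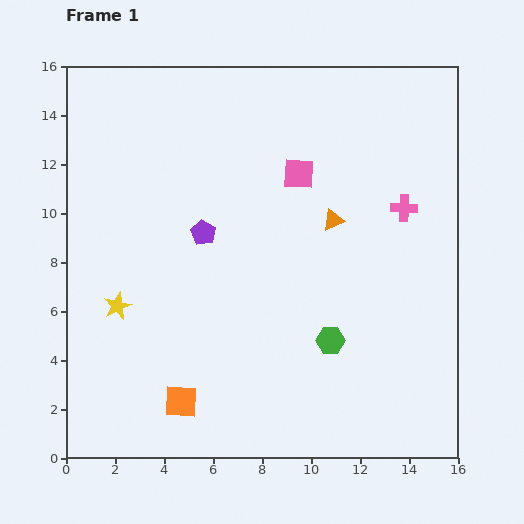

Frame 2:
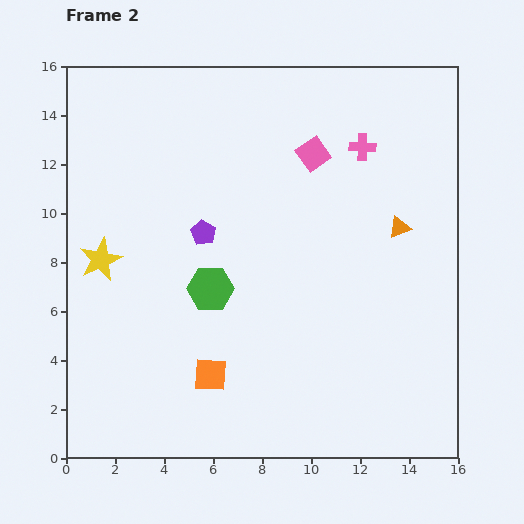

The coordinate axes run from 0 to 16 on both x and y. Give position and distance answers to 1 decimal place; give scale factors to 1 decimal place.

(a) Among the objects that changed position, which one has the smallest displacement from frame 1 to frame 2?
the pink square

(moved 1.0)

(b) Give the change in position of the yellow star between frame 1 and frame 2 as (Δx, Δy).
(-0.7, 1.9)

The yellow star was at (2.1, 6.2) in frame 1 and (1.4, 8.1) in frame 2.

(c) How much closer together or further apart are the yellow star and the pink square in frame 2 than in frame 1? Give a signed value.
+0.5

Distance in frame 1: 9.2. Distance in frame 2: 9.7.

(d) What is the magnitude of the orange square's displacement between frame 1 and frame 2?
1.6

The orange square moved from (4.7, 2.3) to (5.9, 3.4), a distance of √(1.2² + 1.1²) ≈ 1.6.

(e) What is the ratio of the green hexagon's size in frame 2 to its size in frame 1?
1.6×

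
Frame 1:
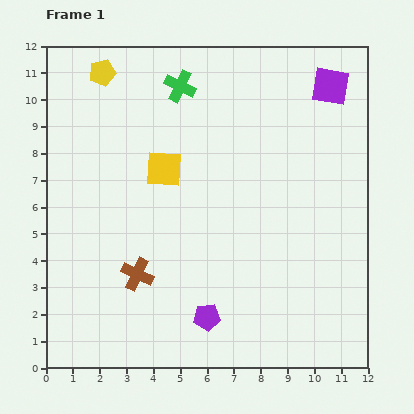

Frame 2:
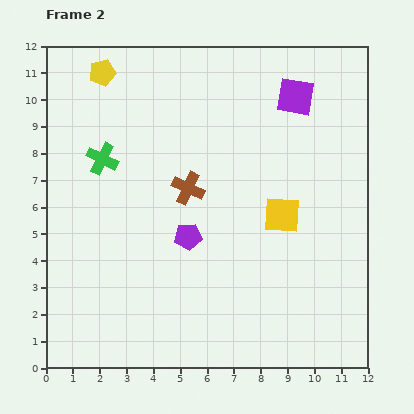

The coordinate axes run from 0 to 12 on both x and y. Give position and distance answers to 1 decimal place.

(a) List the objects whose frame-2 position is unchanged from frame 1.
the yellow pentagon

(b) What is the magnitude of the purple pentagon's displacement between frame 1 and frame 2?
3.1

The purple pentagon moved from (6.0, 1.9) to (5.3, 4.9), a distance of √(0.7² + 3.0²) ≈ 3.1.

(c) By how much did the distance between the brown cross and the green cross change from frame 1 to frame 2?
-3.8

Distance in frame 1: 7.2. Distance in frame 2: 3.4.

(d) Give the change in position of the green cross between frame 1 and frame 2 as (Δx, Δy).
(-2.9, -2.7)

The green cross was at (5.0, 10.5) in frame 1 and (2.1, 7.8) in frame 2.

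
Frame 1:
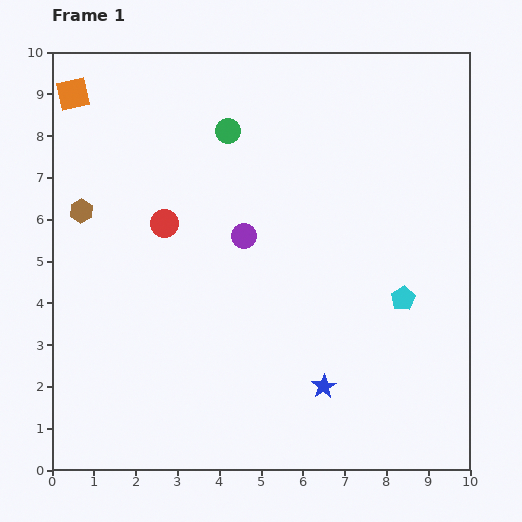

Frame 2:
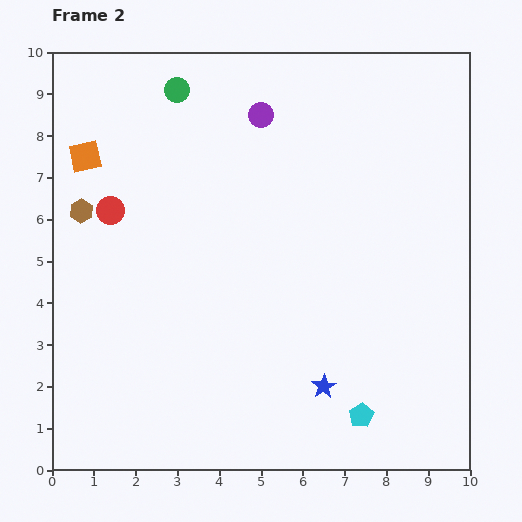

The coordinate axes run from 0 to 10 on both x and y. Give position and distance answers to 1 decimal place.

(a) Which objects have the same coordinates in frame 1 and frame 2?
the brown hexagon, the blue star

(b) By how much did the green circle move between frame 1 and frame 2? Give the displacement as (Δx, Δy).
(-1.2, 1.0)

The green circle was at (4.2, 8.1) in frame 1 and (3.0, 9.1) in frame 2.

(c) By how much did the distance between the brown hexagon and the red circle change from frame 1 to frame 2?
-1.3

Distance in frame 1: 2.0. Distance in frame 2: 0.7.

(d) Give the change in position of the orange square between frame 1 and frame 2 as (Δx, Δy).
(0.3, -1.5)

The orange square was at (0.5, 9.0) in frame 1 and (0.8, 7.5) in frame 2.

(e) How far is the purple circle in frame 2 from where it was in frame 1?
2.9

The purple circle moved from (4.6, 5.6) to (5.0, 8.5), a distance of √(0.4² + 2.9²) ≈ 2.9.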